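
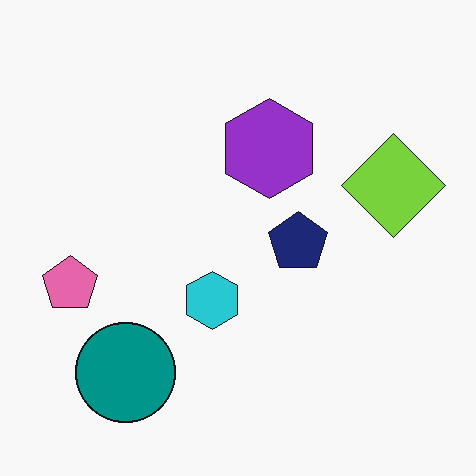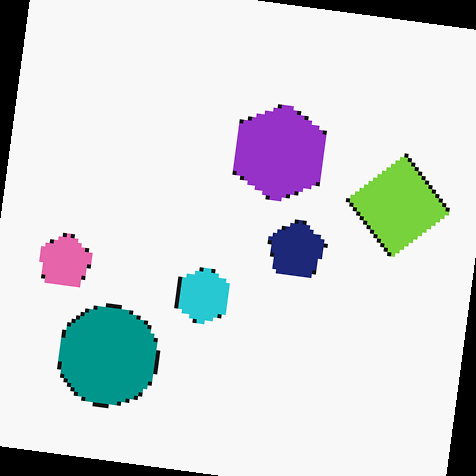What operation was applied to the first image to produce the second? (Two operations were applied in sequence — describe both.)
The transformation is: mildly pixelated, then rotated clockwise by a few degrees.

Shapes are reduced to large square blocks; fine edges and outlines are lost — a downscale-then-upscale (mosaic) effect. Every shape is tilted by the same angle and the image corners show triangular fill wedges — a whole-image rotation by a non-right angle.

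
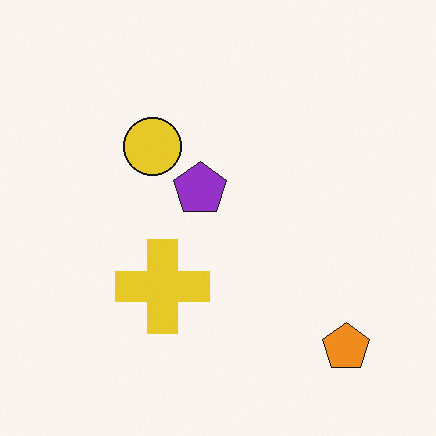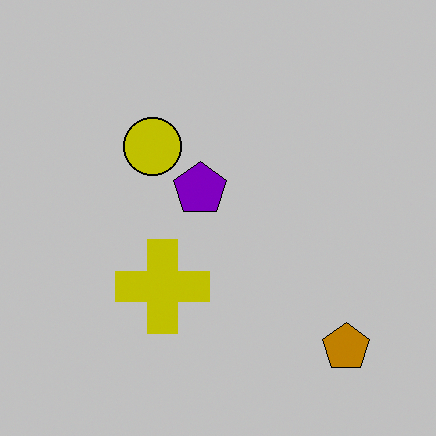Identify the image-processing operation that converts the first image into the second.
Heavily posterized to just a handful of flat colors.

Each flat color has snapped to a coarser quantized level — most visibly, the near-white background has dropped to a flat grey.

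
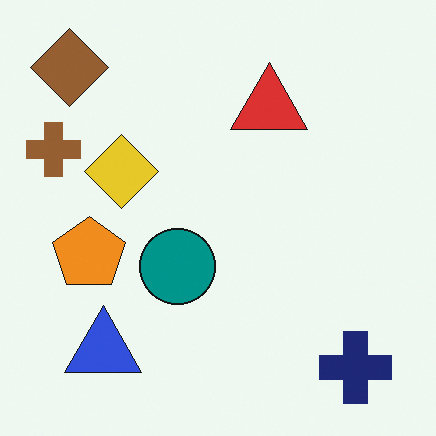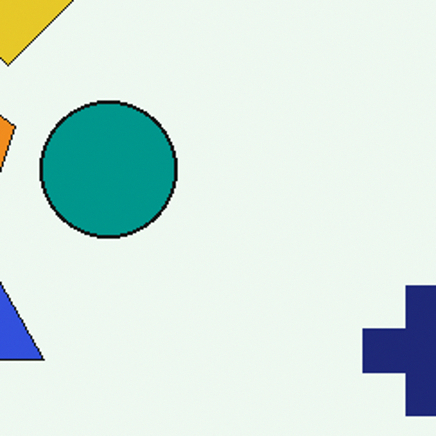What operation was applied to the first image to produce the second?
The image was cropped tightly and scaled back up.

The visible shapes are larger and the field of view is narrower; shapes near the original edges may be partly or wholly outside the frame — a crop-and-rescale.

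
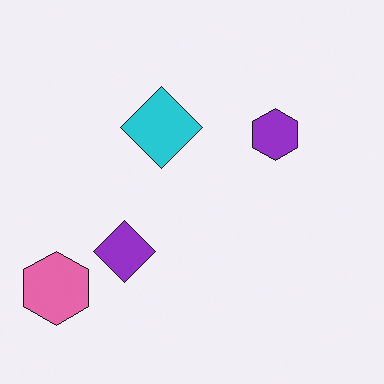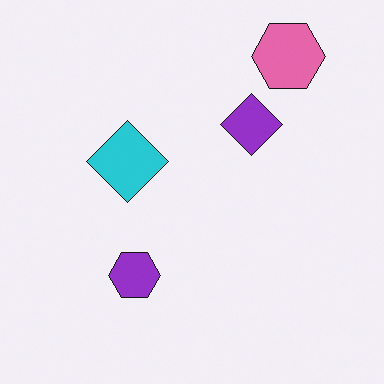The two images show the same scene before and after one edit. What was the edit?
The transformation is: transposed (reflected across the top-left ↔ bottom-right diagonal).

Shapes have swapped their row and column positions — what was in the top-right is now in the bottom-left — a diagonal reflection.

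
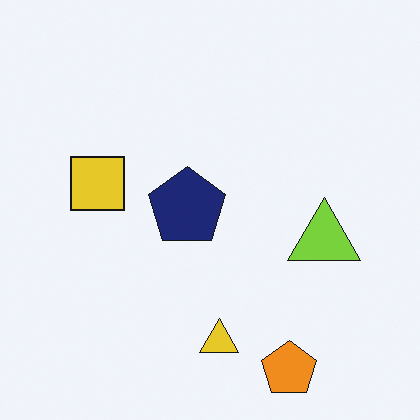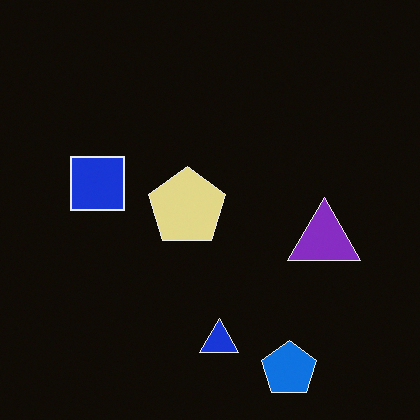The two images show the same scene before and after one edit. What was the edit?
It was color-inverted (negative).

The light background has become dark and every shape's color is its complement — a photographic negative.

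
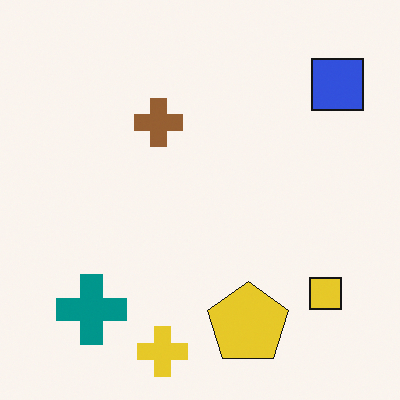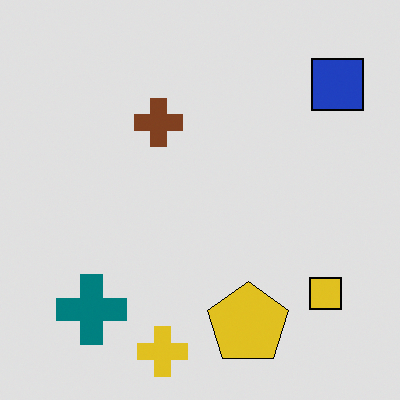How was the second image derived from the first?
Moderately posterized.

Each flat color has snapped to a coarser quantized level — most visibly, the near-white background has dropped to a flat grey.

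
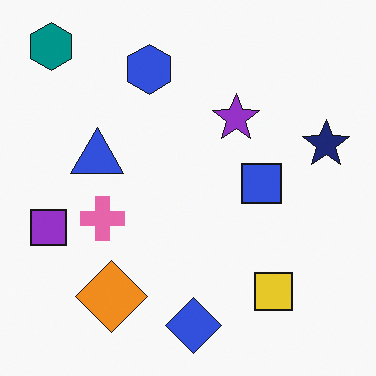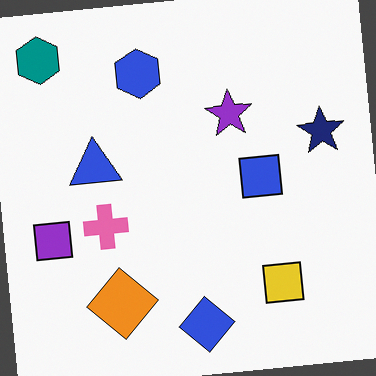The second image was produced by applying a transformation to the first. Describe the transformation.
The transformation is: rotated counter-clockwise by a slight angle.

Every shape is tilted by the same angle and the image corners show triangular fill wedges — a whole-image rotation by a non-right angle.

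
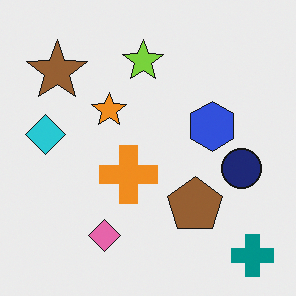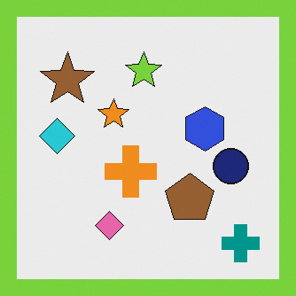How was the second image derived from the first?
The second image is the first framed with a lime border.

A solid lime frame runs around the edge of the second image, with the content slightly shrunk inside it.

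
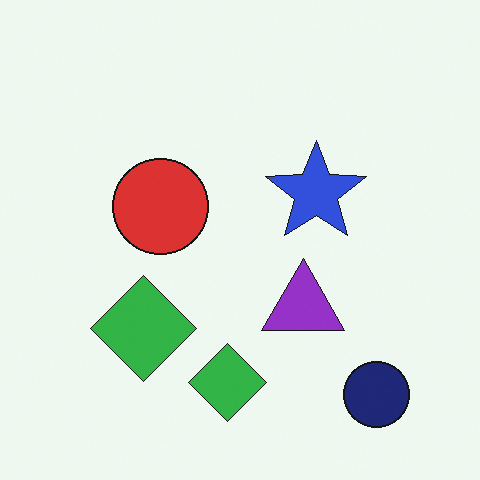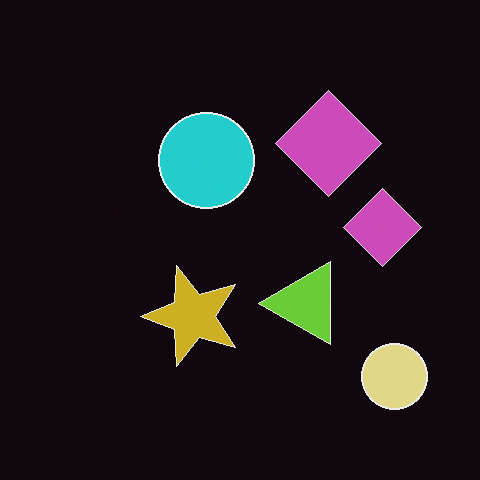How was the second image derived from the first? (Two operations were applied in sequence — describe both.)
The image was color-inverted (negative), then transposed (reflected across the top-left ↔ bottom-right diagonal).

The light background has become dark and every shape's color is its complement — a photographic negative. Shapes have swapped their row and column positions — what was in the top-right is now in the bottom-left — a diagonal reflection.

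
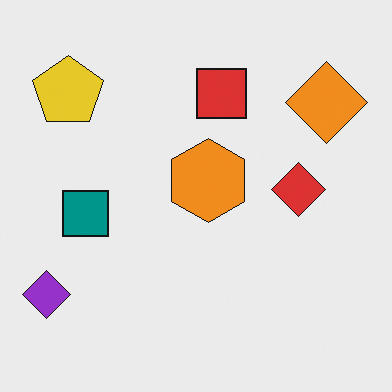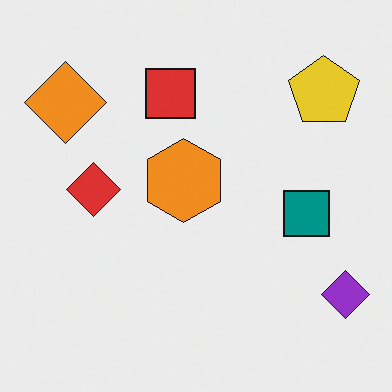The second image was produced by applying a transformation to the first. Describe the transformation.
The second image is the first flipped horizontally (left ↔ right).

The purple diamond is in the bottom-left of the first image and the bottom-right of the second — shapes on opposite sides of the vertical midline have swapped in a mirror flip.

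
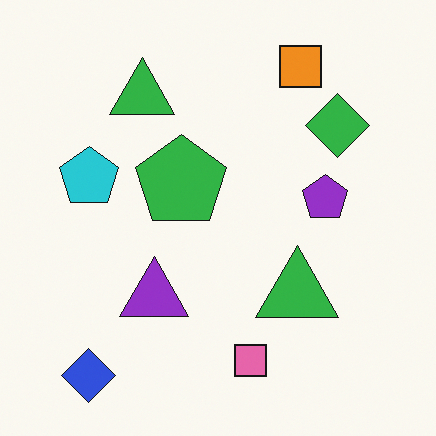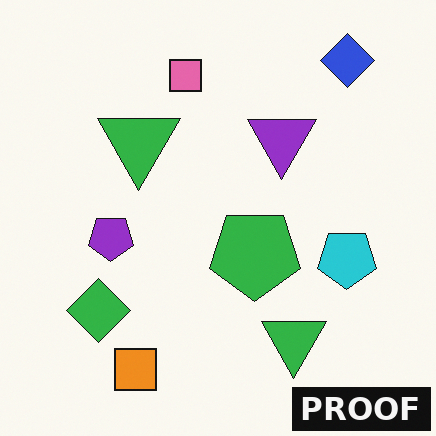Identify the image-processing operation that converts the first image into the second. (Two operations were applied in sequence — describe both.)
Rotated 180°, then watermarked with the text "PROOF" in the lower-right corner.

The blue diamond sits in the bottom-left of the first image and the top-right of the second — consistent with a whole-image 180° rotation. A dark label reading "PROOF" appears in the lower-right corner.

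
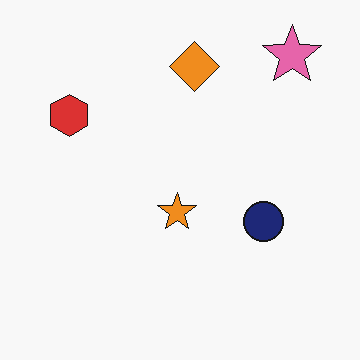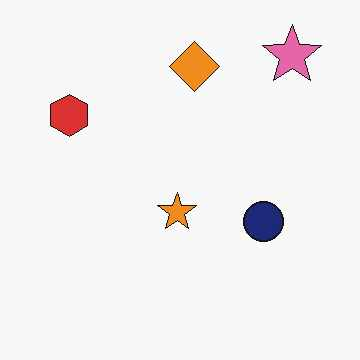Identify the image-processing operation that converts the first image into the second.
It was given moderate JPEG compression.

Blocky 8×8 compression artifacts appear around shape edges and the flat background shows ringing — characteristic JPEG degradation.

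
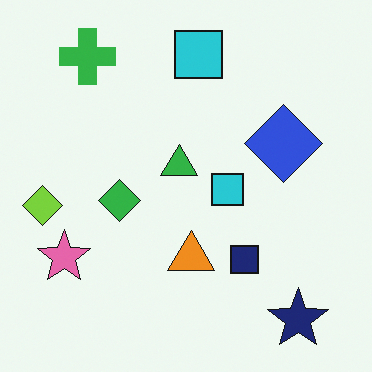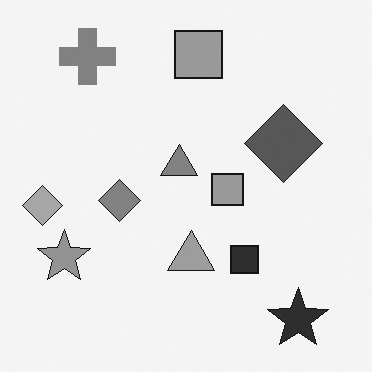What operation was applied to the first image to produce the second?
This is the original image converted to grayscale.

All color is removed — every shape is now a shade of grey.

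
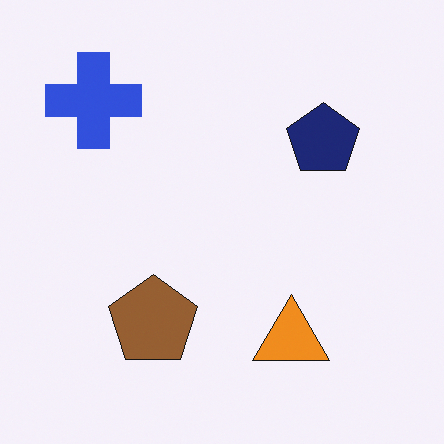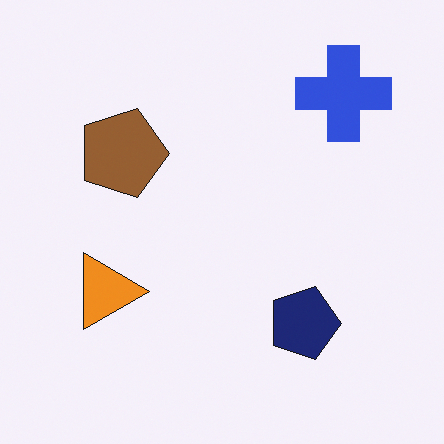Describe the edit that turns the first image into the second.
The transformation is: rotated 90° clockwise.

The blue cross sits in the top-left of the first image and the top-right of the second — consistent with a whole-image 90° clockwise rotation.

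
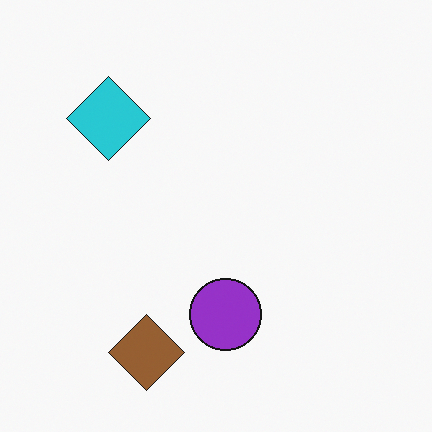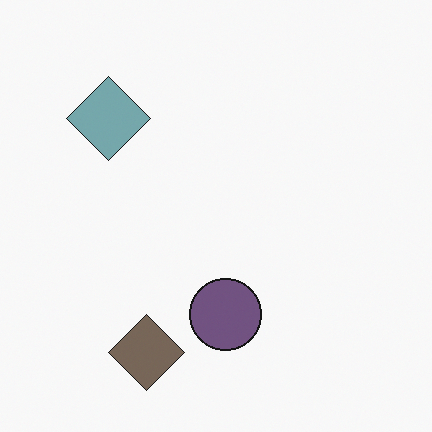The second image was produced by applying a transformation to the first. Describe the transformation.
The transformation is: made much more muted (saturation change).

All colors are more muted and greyish — a global saturation change.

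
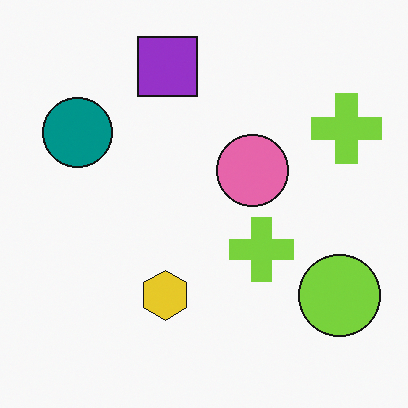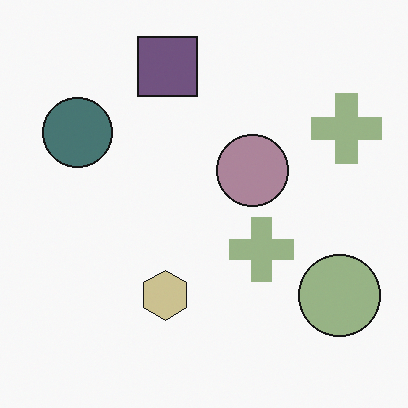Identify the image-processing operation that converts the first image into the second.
The image was made much more muted (saturation change).

All colors are more muted and greyish — a global saturation change.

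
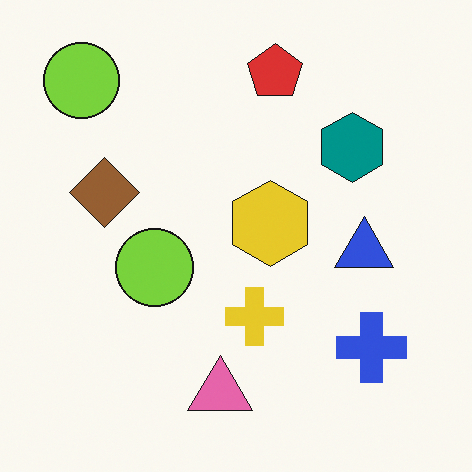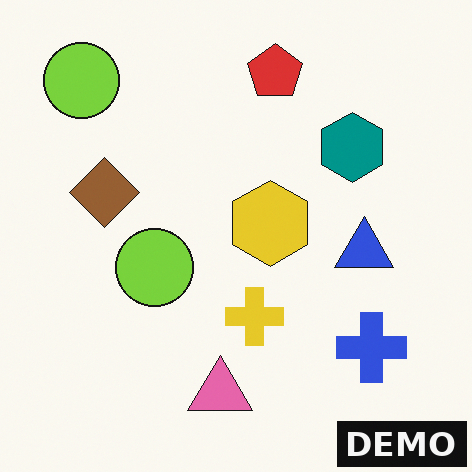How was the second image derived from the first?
Watermarked with the text "DEMO" in the lower-right corner.

A dark label reading "DEMO" appears in the lower-right corner.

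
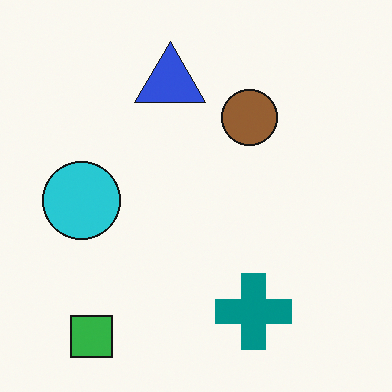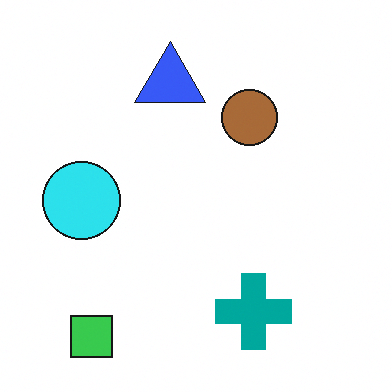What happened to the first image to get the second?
The second image is the first slightly brightened.

Every pixel — background and shapes alike — is uniformly brightened.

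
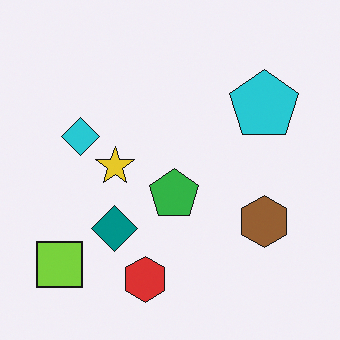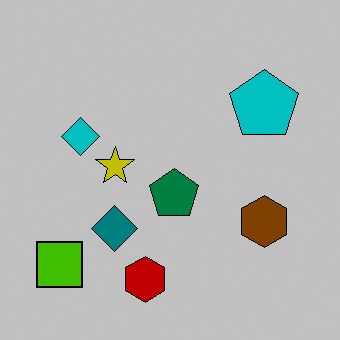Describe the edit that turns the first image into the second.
It was heavily posterized to just a handful of flat colors.

Each flat color has snapped to a coarser quantized level — most visibly, the near-white background has dropped to a flat grey.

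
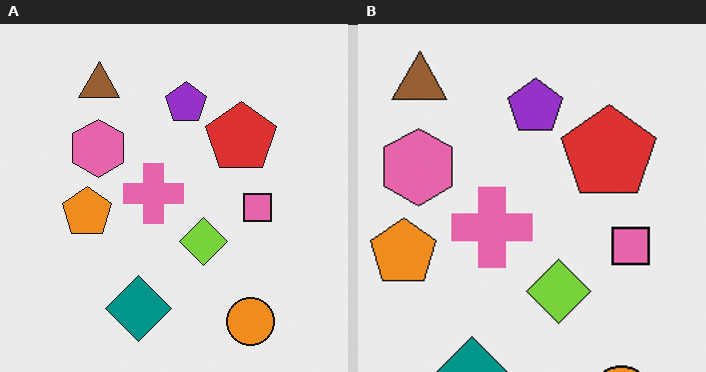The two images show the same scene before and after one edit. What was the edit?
The image was cropped to a modestly smaller region and rescaled.

The visible shapes are larger and the field of view is narrower; shapes near the original edges may be partly or wholly outside the frame — a crop-and-rescale.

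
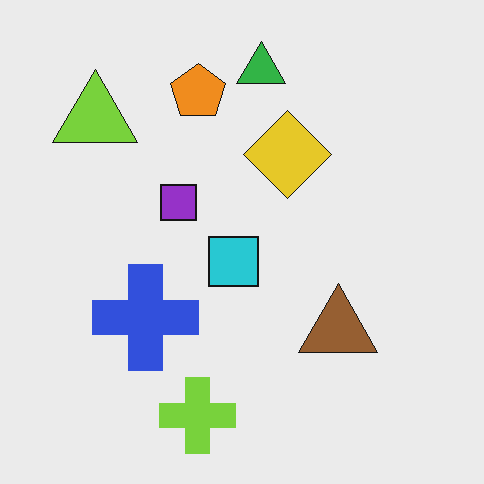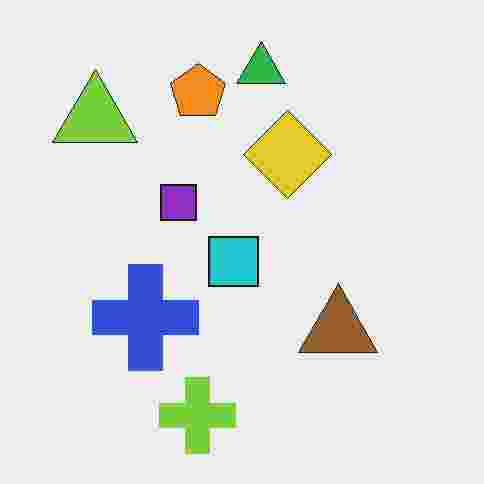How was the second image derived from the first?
The second image is the first heavily JPEG-compressed with obvious blocking artifacts.

Blocky 8×8 compression artifacts appear around shape edges and the flat background shows ringing — characteristic JPEG degradation.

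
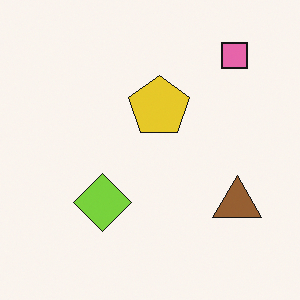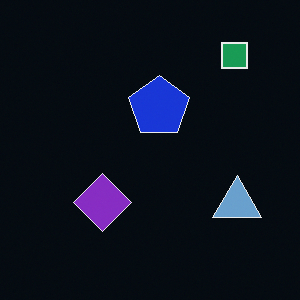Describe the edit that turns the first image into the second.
The transformation is: color-inverted (negative).

The light background has become dark and every shape's color is its complement — a photographic negative.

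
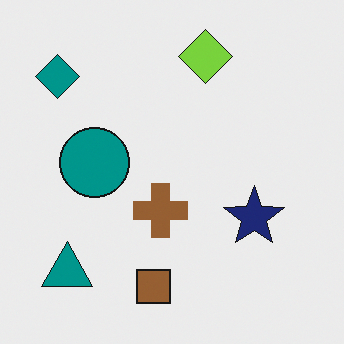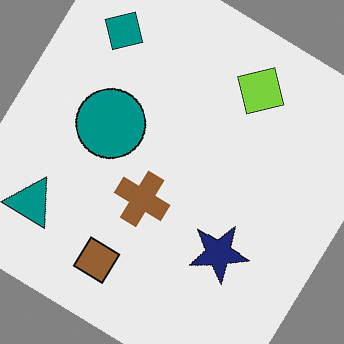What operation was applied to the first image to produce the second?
The second image is the first rotated clockwise by a large amount — several tens of degrees.

Every shape is tilted by the same angle and the image corners show triangular fill wedges — a whole-image rotation by a non-right angle.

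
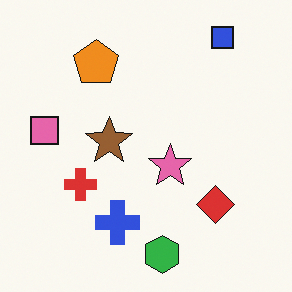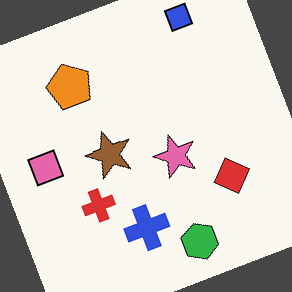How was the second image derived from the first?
It was rotated counter-clockwise by a moderate amount.

Every shape is tilted by the same angle and the image corners show triangular fill wedges — a whole-image rotation by a non-right angle.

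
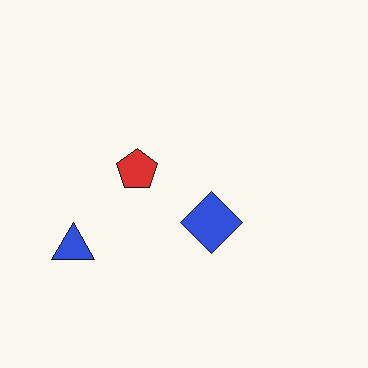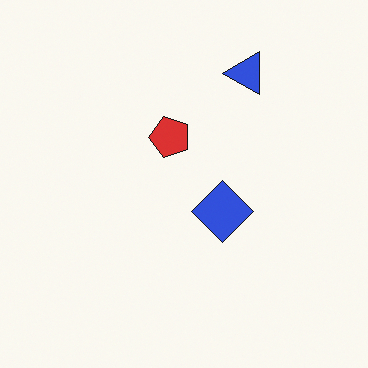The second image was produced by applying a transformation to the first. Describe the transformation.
The transformation is: transposed (reflected across the top-left ↔ bottom-right diagonal).

Shapes have swapped their row and column positions — what was in the top-right is now in the bottom-left — a diagonal reflection.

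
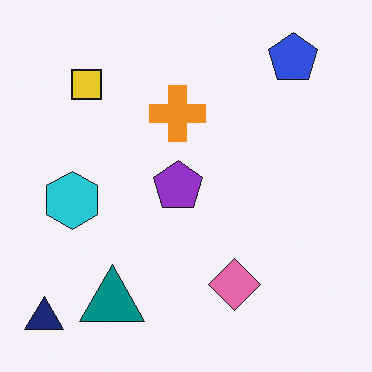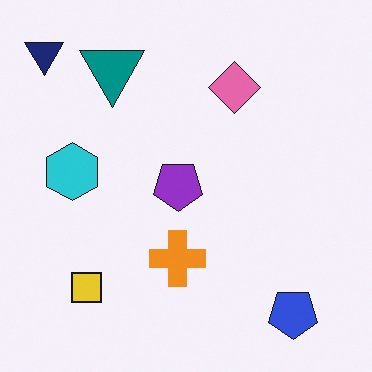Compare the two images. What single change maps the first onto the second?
The second image is the first flipped vertically (top ↔ bottom).

The navy triangle is in the bottom-left of the first image and the top-left of the second — shapes on opposite sides of the horizontal midline have swapped in a mirror flip.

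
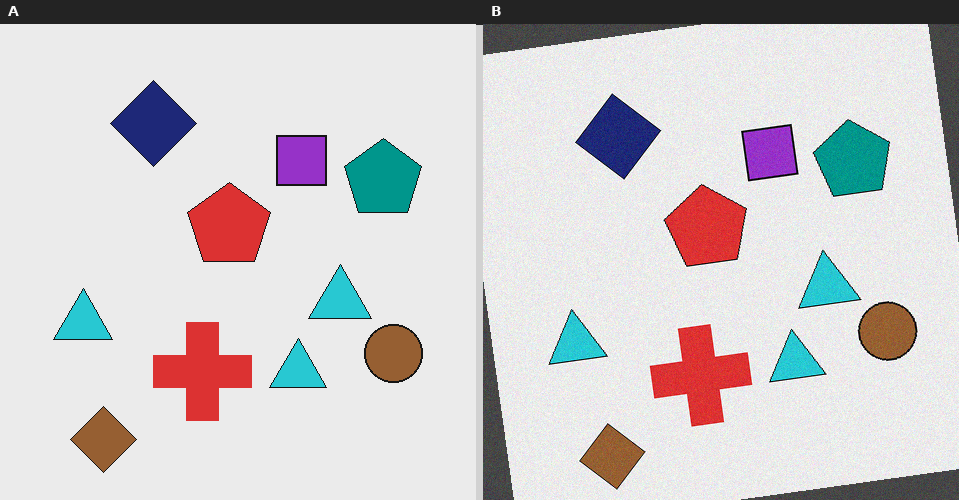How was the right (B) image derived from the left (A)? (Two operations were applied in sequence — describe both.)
This is the original image rotated counter-clockwise by a small amount, then degraded with a light layer of grain.

Every shape is tilted by the same angle and the image corners show triangular fill wedges — a whole-image rotation by a non-right angle. Random speckle covers the whole image, including the flat background.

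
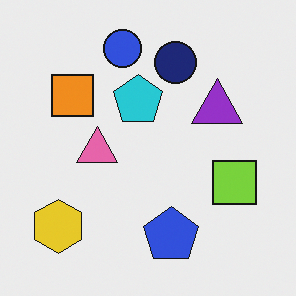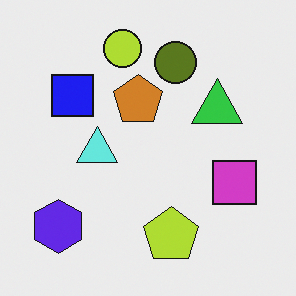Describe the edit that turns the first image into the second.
Hue-shifted by a large amount.

Every shape's color has rotated by the same amount around the hue wheel — a uniform hue shift.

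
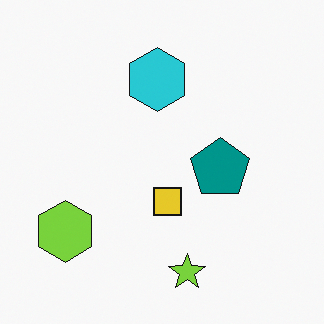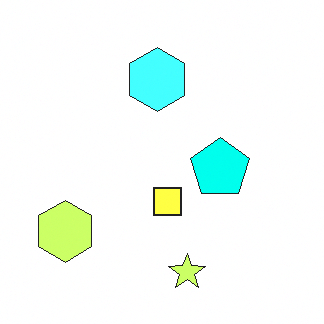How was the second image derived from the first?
It was substantially brightened.

Every pixel — background and shapes alike — is uniformly brightened.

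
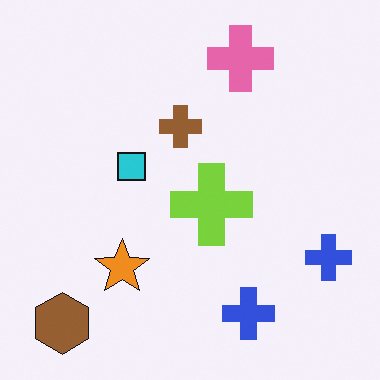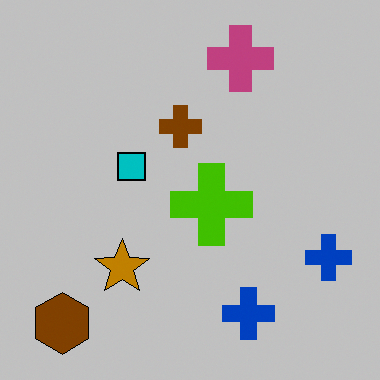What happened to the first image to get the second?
The image was heavily posterized to just a handful of flat colors.

Each flat color has snapped to a coarser quantized level — most visibly, the near-white background has dropped to a flat grey.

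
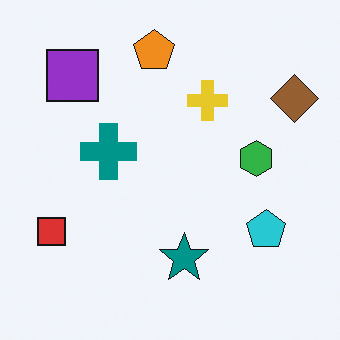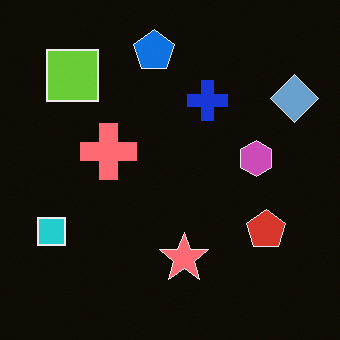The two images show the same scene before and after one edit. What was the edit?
It was color-inverted (negative).

The light background has become dark and every shape's color is its complement — a photographic negative.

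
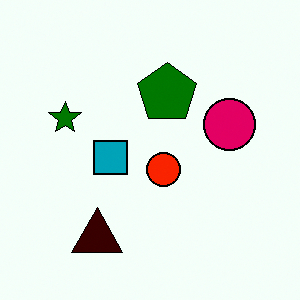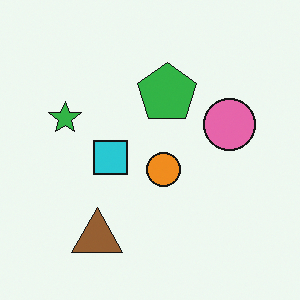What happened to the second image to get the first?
The first image is the second given much higher contrast.

Tones are pushed away from mid-grey across the whole image — a global contrast change.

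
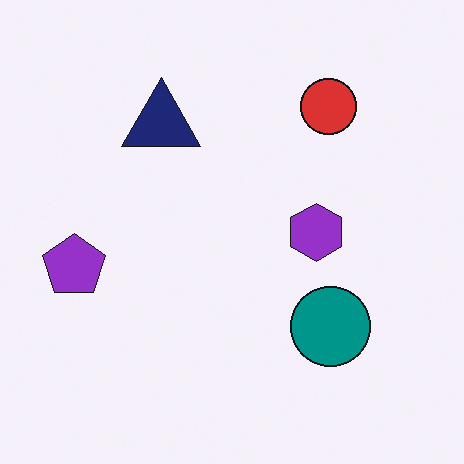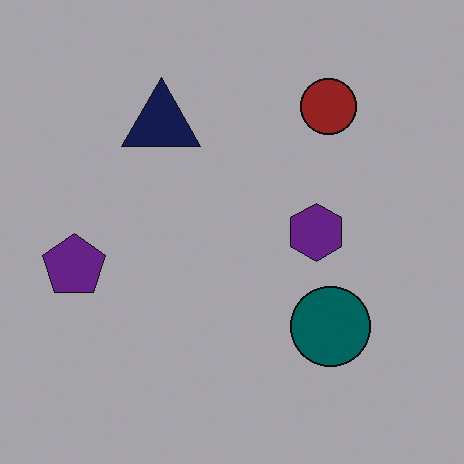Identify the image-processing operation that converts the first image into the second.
Substantially darkened.

Every pixel — background and shapes alike — is uniformly darkened.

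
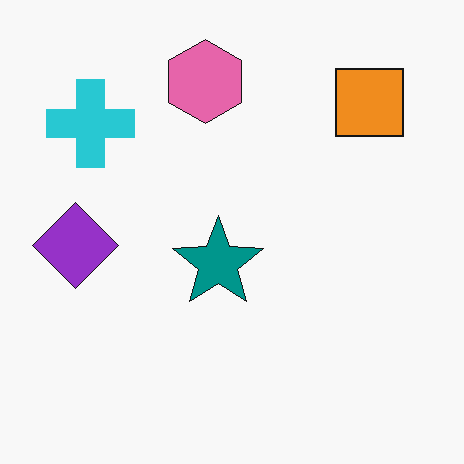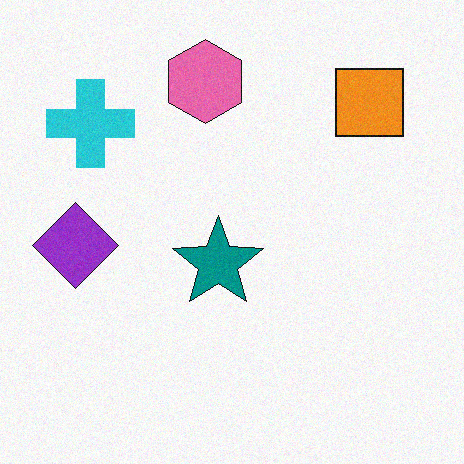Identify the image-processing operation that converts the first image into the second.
This is the original image degraded with subtle gaussian noise.

Random speckle covers the whole image, including the flat background.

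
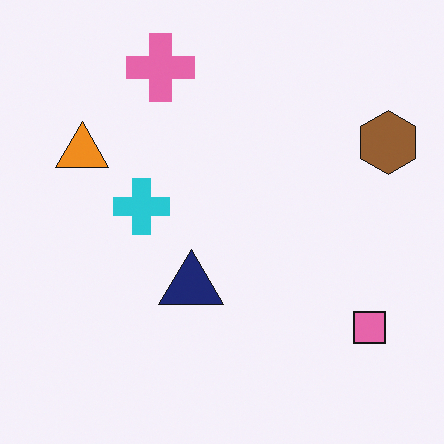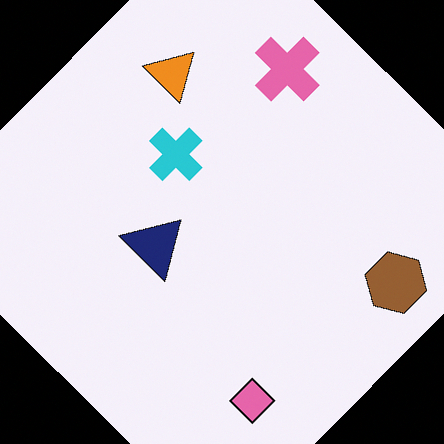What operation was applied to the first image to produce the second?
It was rotated clockwise by a large amount — several tens of degrees.

Every shape is tilted by the same angle and the image corners show triangular fill wedges — a whole-image rotation by a non-right angle.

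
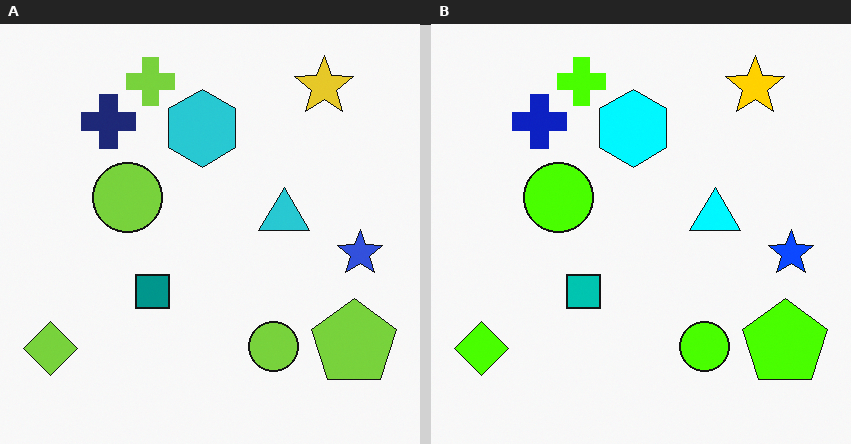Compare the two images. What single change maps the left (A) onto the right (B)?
The image was heavily oversaturated.

All colors are more vivid — a global saturation change.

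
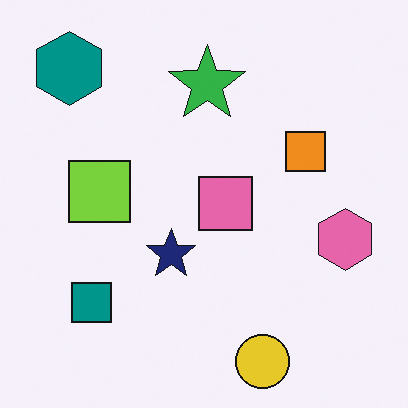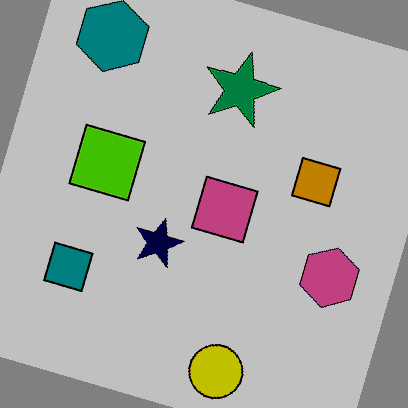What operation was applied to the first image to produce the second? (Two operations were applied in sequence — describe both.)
The transformation is: rotated clockwise by a moderate amount, then heavily posterized to just a handful of flat colors.

Every shape is tilted by the same angle and the image corners show triangular fill wedges — a whole-image rotation by a non-right angle. Each flat color has snapped to a coarser quantized level — most visibly, the near-white background has dropped to a flat grey.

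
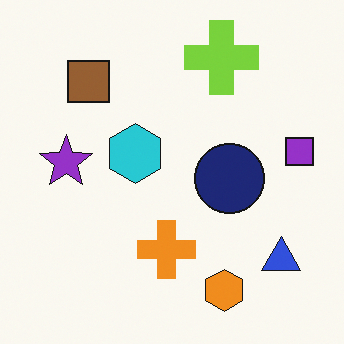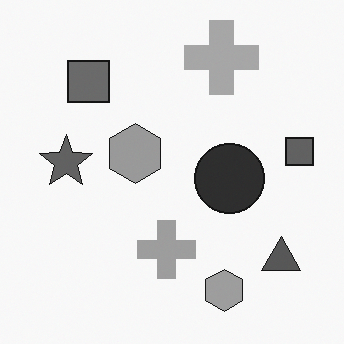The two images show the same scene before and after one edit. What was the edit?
This is the original image converted to grayscale.

All color is removed — every shape is now a shade of grey.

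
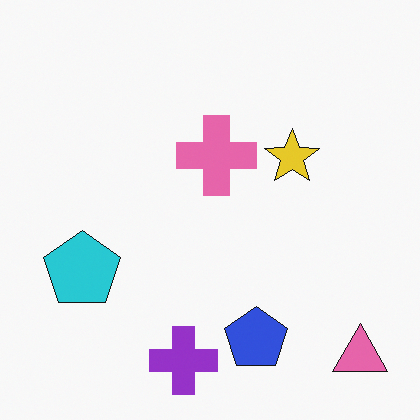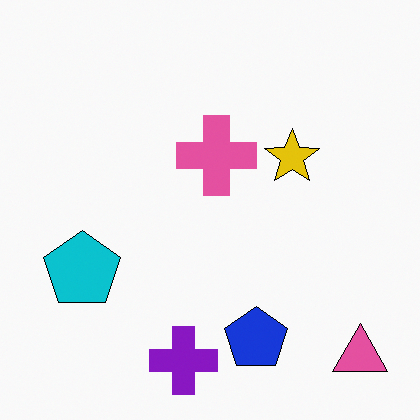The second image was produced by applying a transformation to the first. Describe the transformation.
The second image is the first given slightly increased contrast.

Tones are pushed away from mid-grey across the whole image — a global contrast change.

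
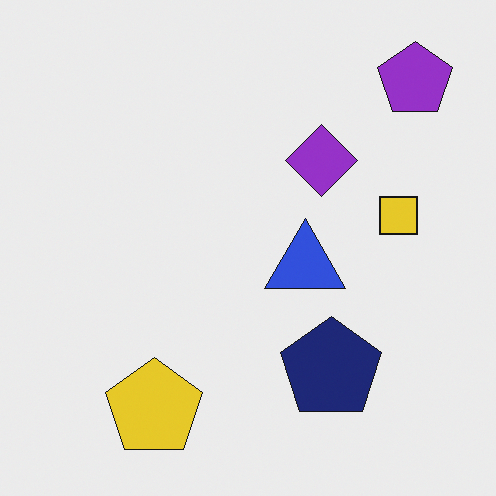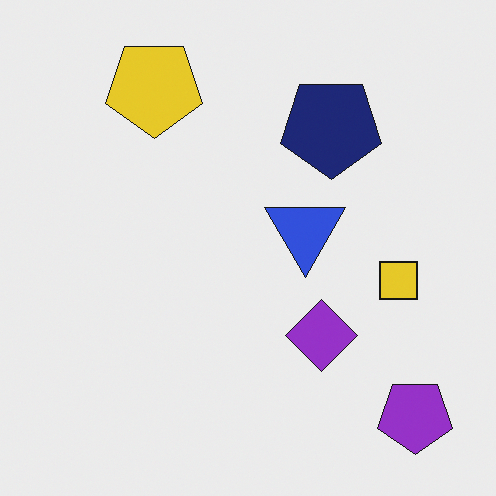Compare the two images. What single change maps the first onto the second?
Flipped vertically (top ↔ bottom).

The purple pentagon is in the top-right of the first image and the bottom-right of the second — shapes on opposite sides of the horizontal midline have swapped in a mirror flip.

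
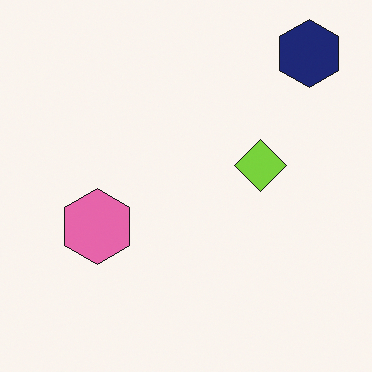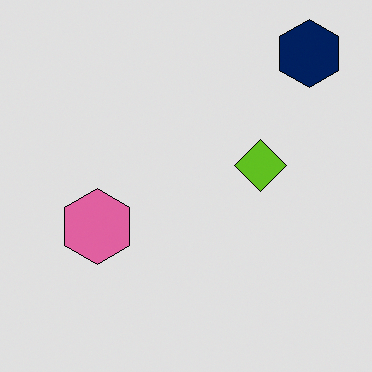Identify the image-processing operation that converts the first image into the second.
Posterized to a reduced palette.

Each flat color has snapped to a coarser quantized level — most visibly, the near-white background has dropped to a flat grey.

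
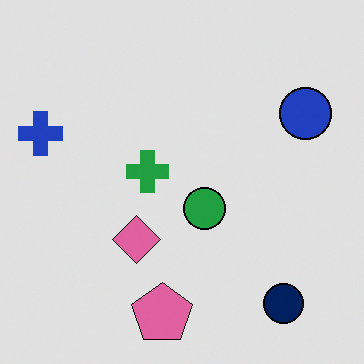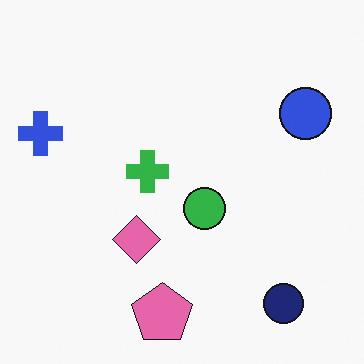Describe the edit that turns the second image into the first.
The first image is the second moderately posterized.

Each flat color has snapped to a coarser quantized level — most visibly, the near-white background has dropped to a flat grey.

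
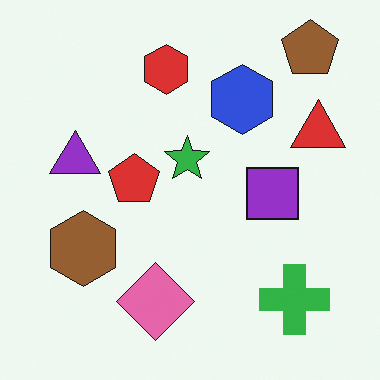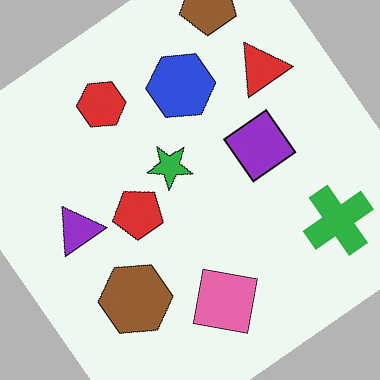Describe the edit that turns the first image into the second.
It was rotated counter-clockwise by a large amount — several tens of degrees.

Every shape is tilted by the same angle and the image corners show triangular fill wedges — a whole-image rotation by a non-right angle.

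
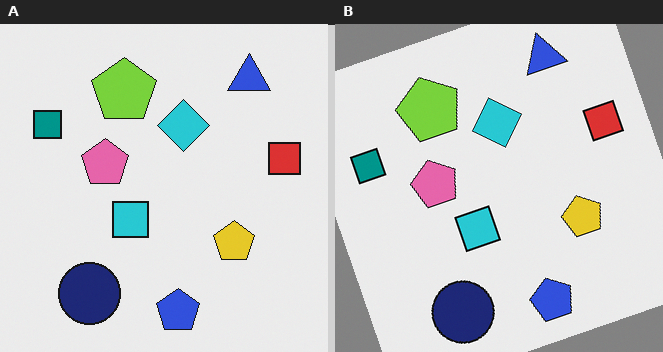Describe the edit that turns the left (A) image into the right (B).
This is the original image rotated counter-clockwise by a moderate amount.

Every shape is tilted by the same angle and the image corners show triangular fill wedges — a whole-image rotation by a non-right angle.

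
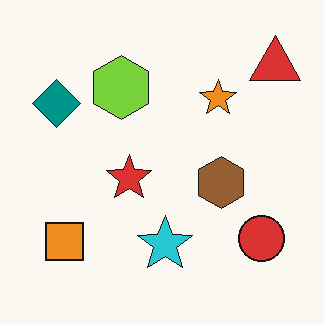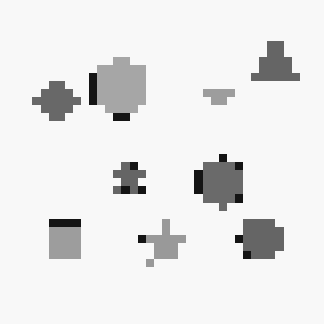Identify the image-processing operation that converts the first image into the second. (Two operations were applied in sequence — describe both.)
The transformation is: converted to grayscale, then pixelated into visible square blocks.

All color is removed — every shape is now a shade of grey. Shapes are reduced to large square blocks; fine edges and outlines are lost — a downscale-then-upscale (mosaic) effect.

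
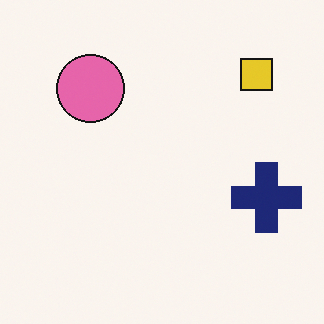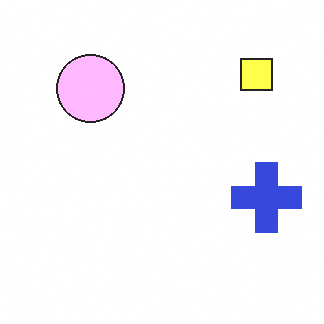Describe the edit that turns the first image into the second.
This is the original image substantially brightened.

Every pixel — background and shapes alike — is uniformly brightened.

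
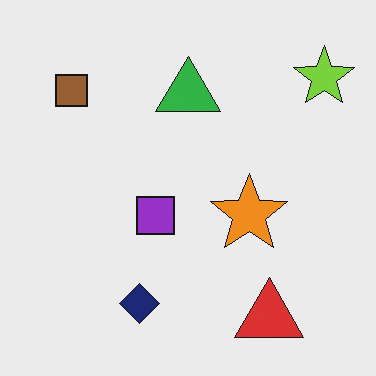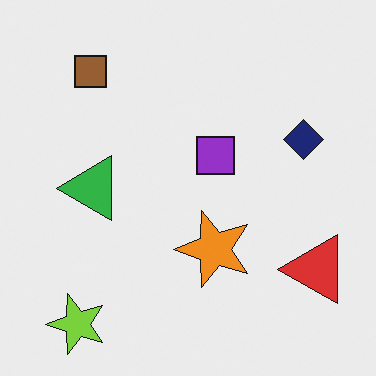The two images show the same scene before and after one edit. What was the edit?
It was transposed (reflected across the top-left ↔ bottom-right diagonal).

Shapes have swapped their row and column positions — what was in the top-right is now in the bottom-left — a diagonal reflection.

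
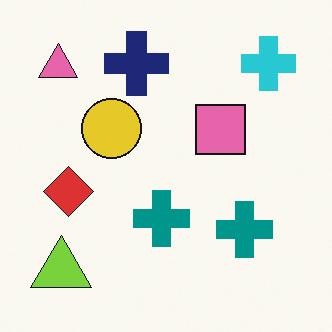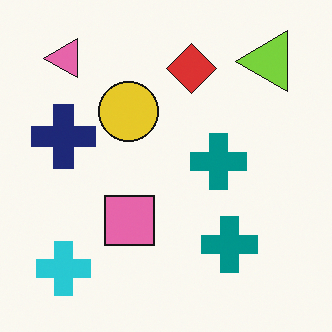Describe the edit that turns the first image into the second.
This is the original image transposed (reflected across the top-left ↔ bottom-right diagonal).

Shapes have swapped their row and column positions — what was in the top-right is now in the bottom-left — a diagonal reflection.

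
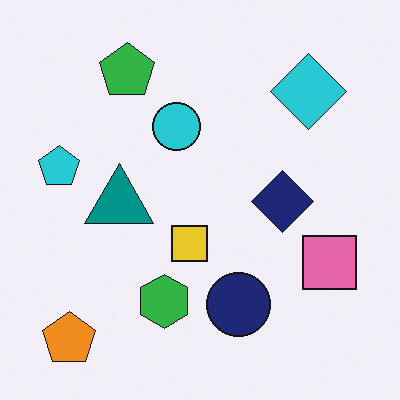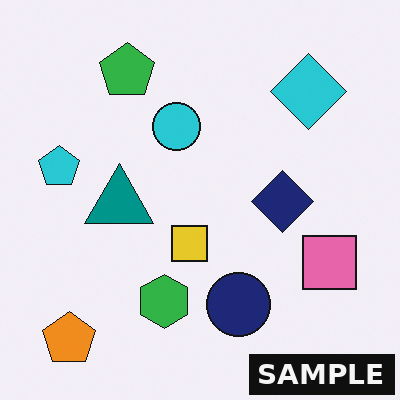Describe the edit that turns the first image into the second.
It was watermarked with the text "SAMPLE" in the lower-right corner.

A dark label reading "SAMPLE" appears in the lower-right corner.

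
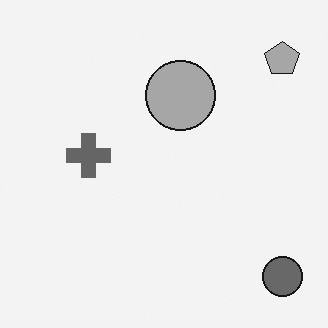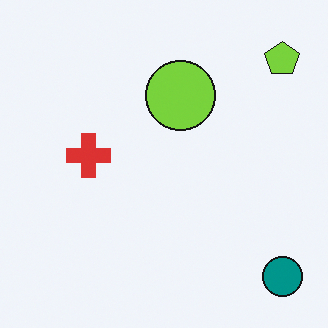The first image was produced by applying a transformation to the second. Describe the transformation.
The first image is the second converted to grayscale.

All color is removed — every shape is now a shade of grey.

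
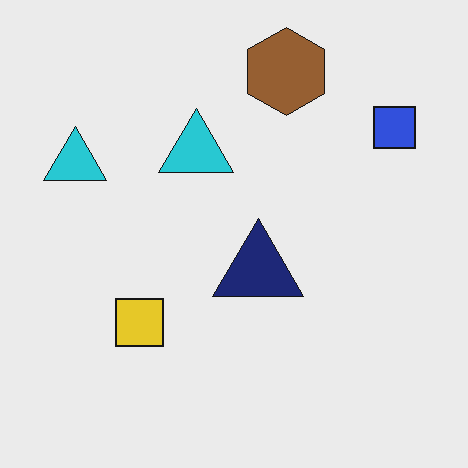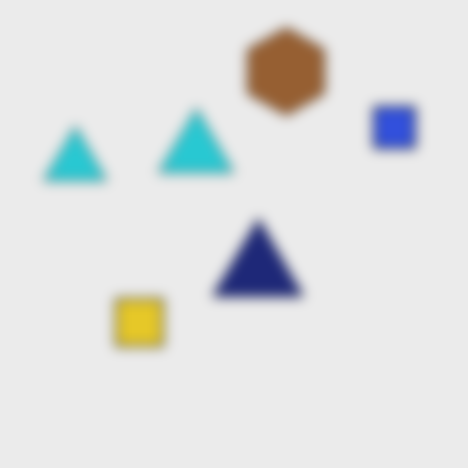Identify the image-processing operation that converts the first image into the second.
The image was heavily blurred.

Shape edges and outlines are uniformly softened across the whole image.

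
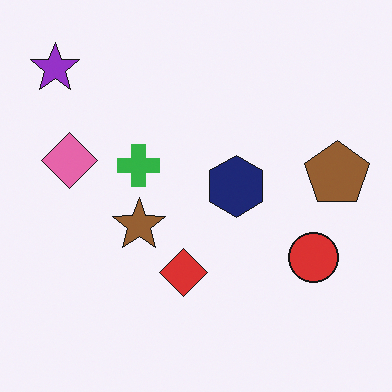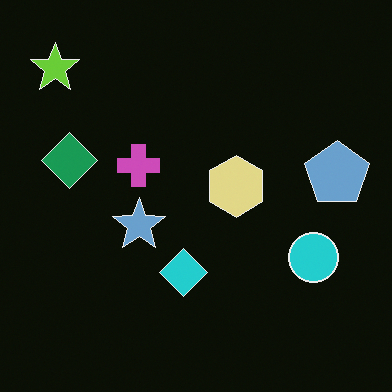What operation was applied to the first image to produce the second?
Color-inverted (negative).

The light background has become dark and every shape's color is its complement — a photographic negative.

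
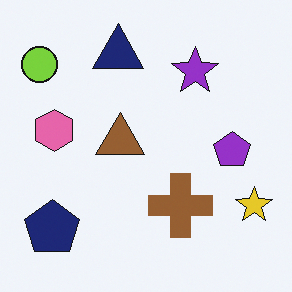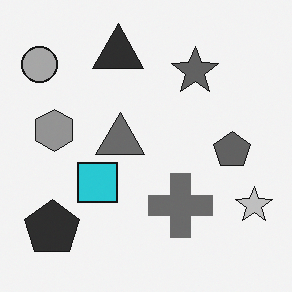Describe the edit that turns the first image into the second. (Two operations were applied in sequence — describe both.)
The transformation is: converted to grayscale, then overlaid with an additional cyan square.

All color is removed — every shape is now a shade of grey. A cyan square appears in the second image that is absent from the first.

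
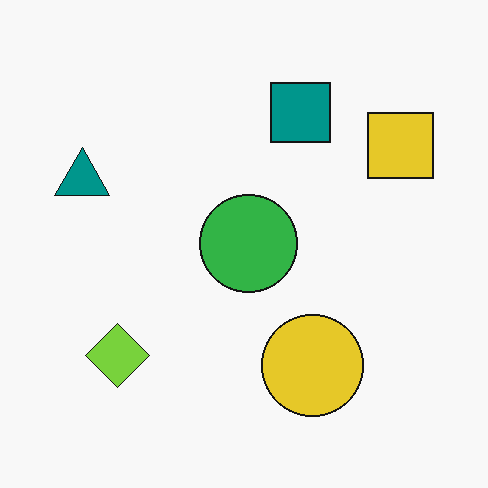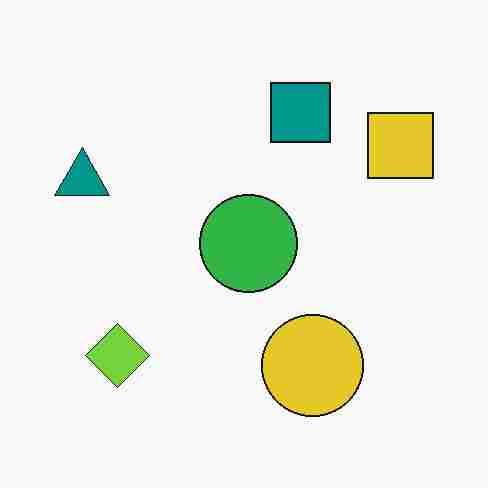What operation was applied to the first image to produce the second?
Degraded with heavy JPEG compression.

Blocky 8×8 compression artifacts appear around shape edges and the flat background shows ringing — characteristic JPEG degradation.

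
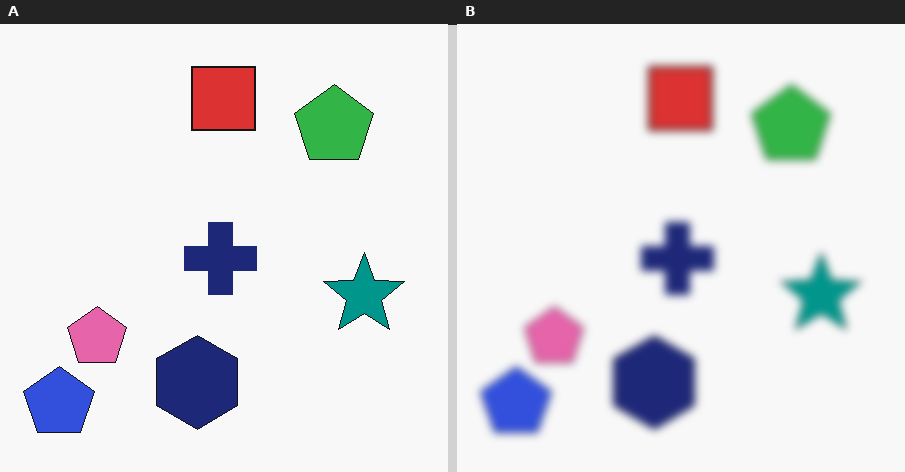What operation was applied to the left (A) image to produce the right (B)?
This is the original image noticeably gaussian-blurred.

Shape edges and outlines are uniformly softened across the whole image.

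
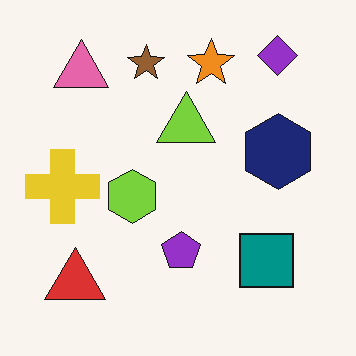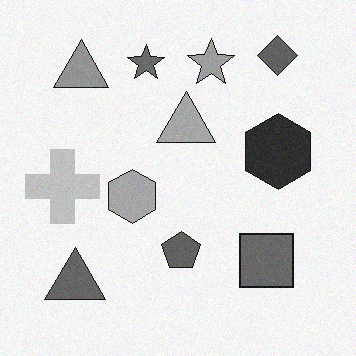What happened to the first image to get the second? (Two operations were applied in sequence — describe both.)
The image was converted to grayscale, then degraded with a light layer of grain.

All color is removed — every shape is now a shade of grey. Random speckle covers the whole image, including the flat background.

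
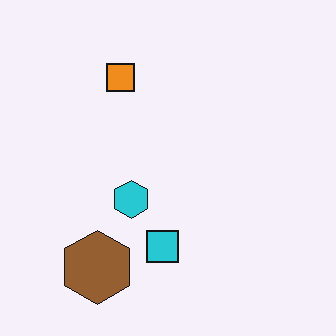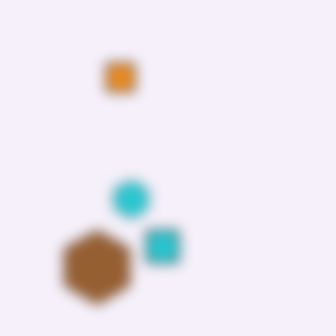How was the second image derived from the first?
The transformation is: heavily blurred.

Shape edges and outlines are uniformly softened across the whole image.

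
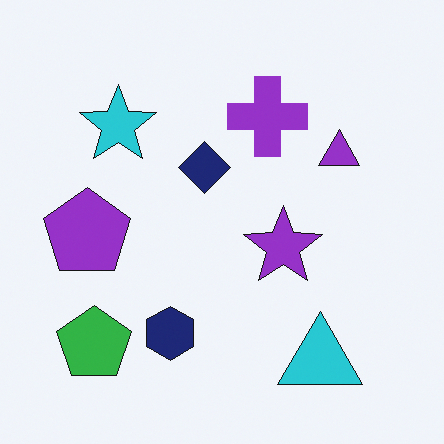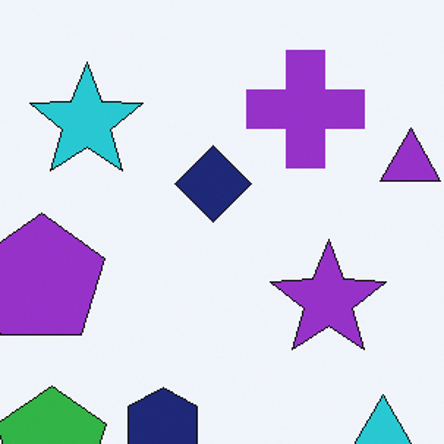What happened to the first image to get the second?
Cropped to a modestly smaller region and rescaled.

The visible shapes are larger and the field of view is narrower; shapes near the original edges may be partly or wholly outside the frame — a crop-and-rescale.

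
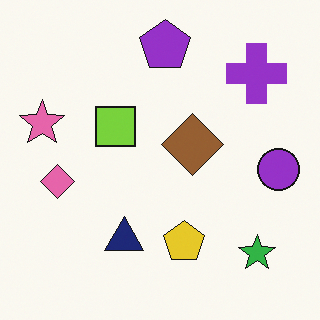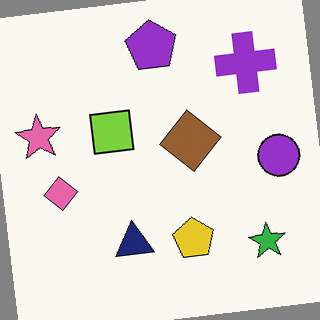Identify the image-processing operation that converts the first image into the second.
This is the original image rotated counter-clockwise by a slight angle.

Every shape is tilted by the same angle and the image corners show triangular fill wedges — a whole-image rotation by a non-right angle.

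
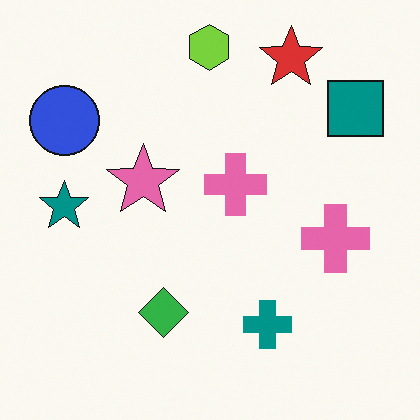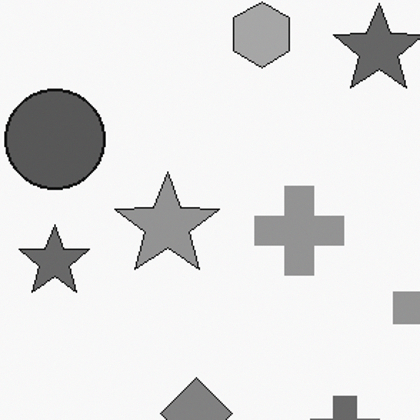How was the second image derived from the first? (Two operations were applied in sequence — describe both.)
The transformation is: converted to grayscale, then cropped to a modestly smaller region and rescaled.

All color is removed — every shape is now a shade of grey. The visible shapes are larger and the field of view is narrower; shapes near the original edges may be partly or wholly outside the frame — a crop-and-rescale.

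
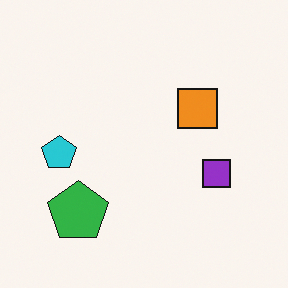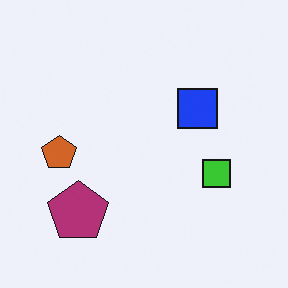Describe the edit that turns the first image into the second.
Hue-shifted by a large amount.

Every shape's color has rotated by the same amount around the hue wheel — a uniform hue shift.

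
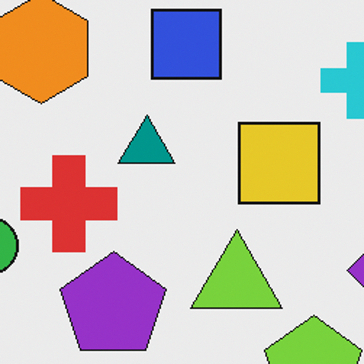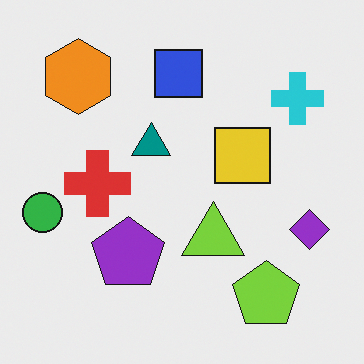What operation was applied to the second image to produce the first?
Cropped to a modestly smaller region and rescaled.

The visible shapes are larger and the field of view is narrower; shapes near the original edges may be partly or wholly outside the frame — a crop-and-rescale.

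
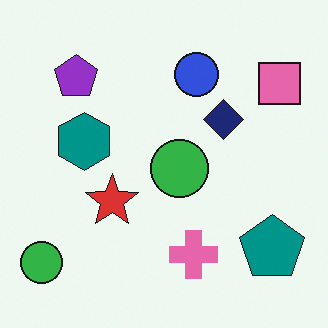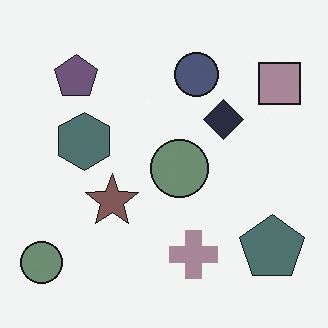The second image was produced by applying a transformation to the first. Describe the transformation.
This is the original image made much more muted (saturation change).

All colors are more muted and greyish — a global saturation change.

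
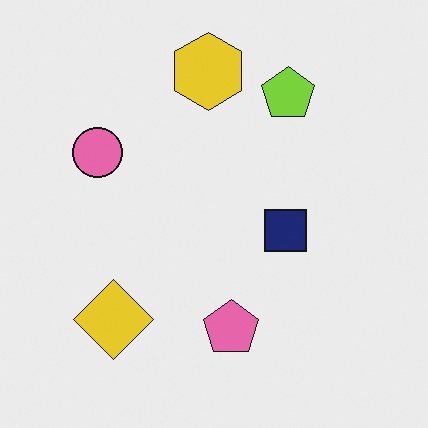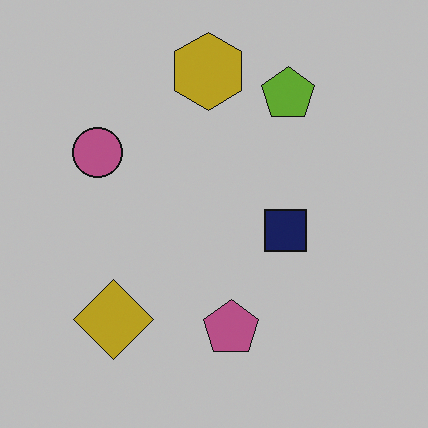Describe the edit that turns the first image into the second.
It was slightly darkened.

Every pixel — background and shapes alike — is uniformly darkened.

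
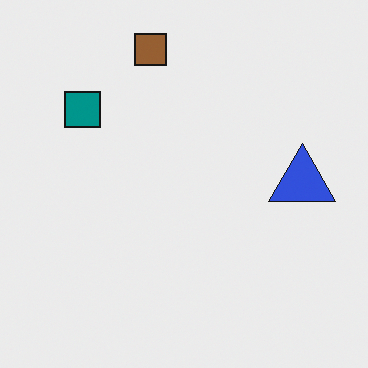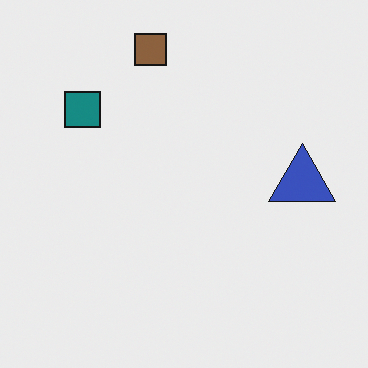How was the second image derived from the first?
This is the original image slightly desaturated.

All colors are more muted and greyish — a global saturation change.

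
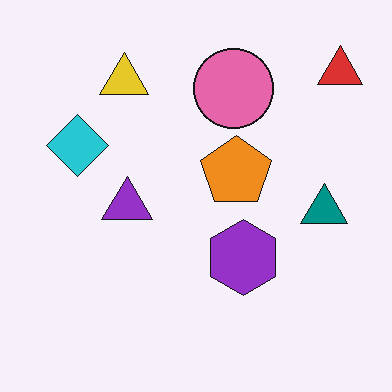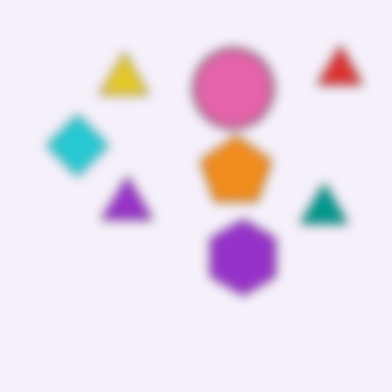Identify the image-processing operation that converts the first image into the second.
It was heavily blurred.

Shape edges and outlines are uniformly softened across the whole image.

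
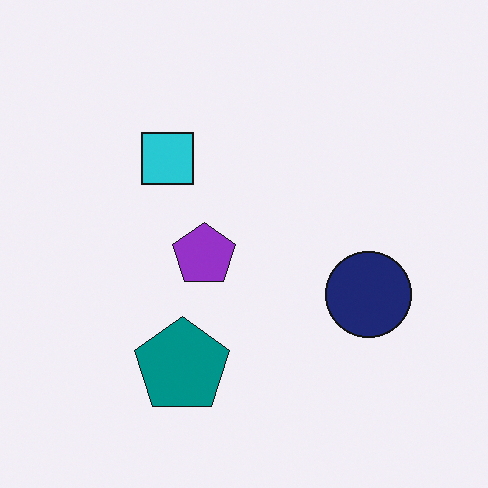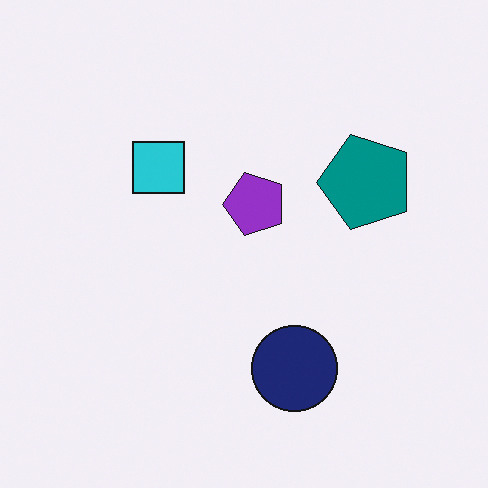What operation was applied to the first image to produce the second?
The transformation is: transposed (reflected across the top-left ↔ bottom-right diagonal).

Shapes have swapped their row and column positions — what was in the top-right is now in the bottom-left — a diagonal reflection.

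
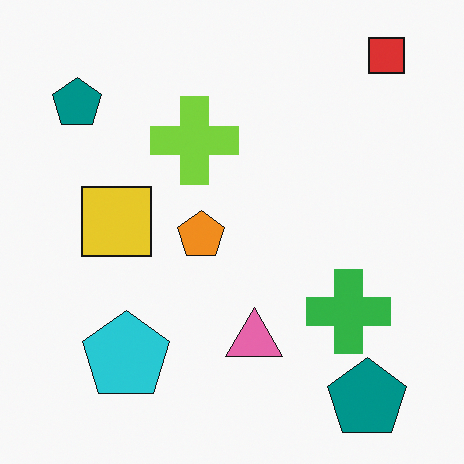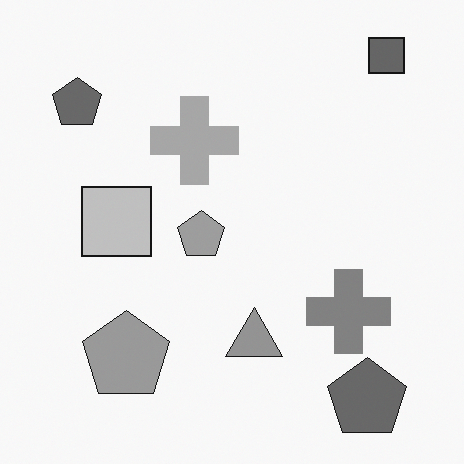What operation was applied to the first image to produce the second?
The transformation is: converted to grayscale.

All color is removed — every shape is now a shade of grey.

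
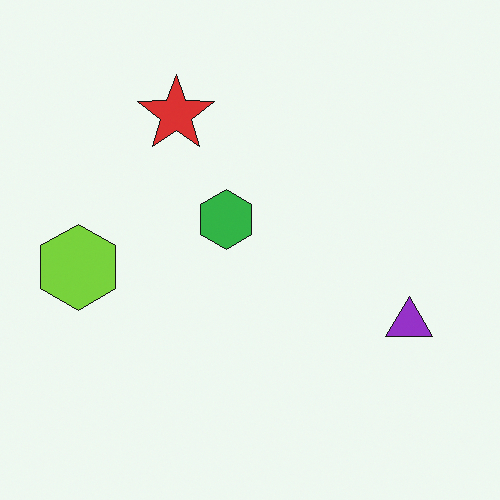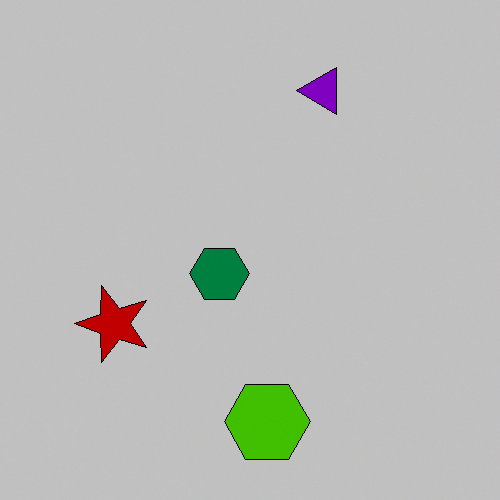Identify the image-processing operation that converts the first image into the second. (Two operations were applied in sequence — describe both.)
It was rotated 90° counter-clockwise, then heavily posterized to just a handful of flat colors.

The purple triangle sits in the right of the first image and the top of the second — consistent with a whole-image 90° counter-clockwise rotation. Each flat color has snapped to a coarser quantized level — most visibly, the near-white background has dropped to a flat grey.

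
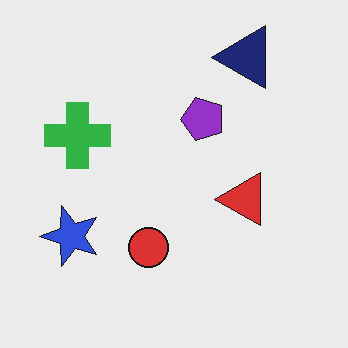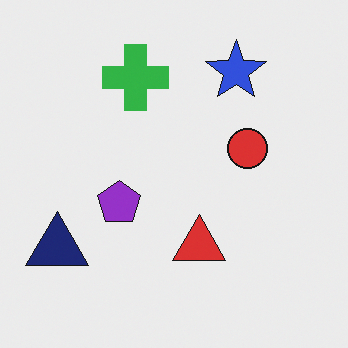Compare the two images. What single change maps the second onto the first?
The transformation is: transposed (reflected across the top-left ↔ bottom-right diagonal).

Shapes have swapped their row and column positions — what was in the top-right is now in the bottom-left — a diagonal reflection.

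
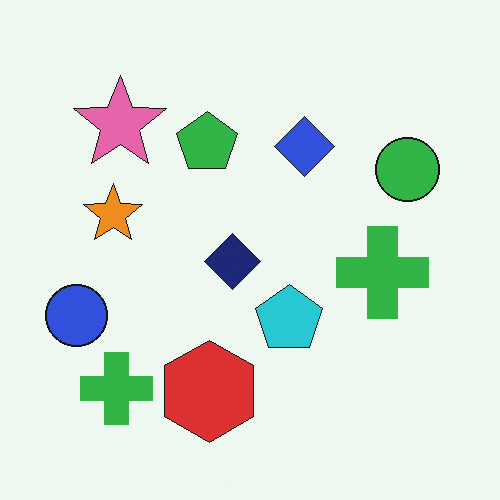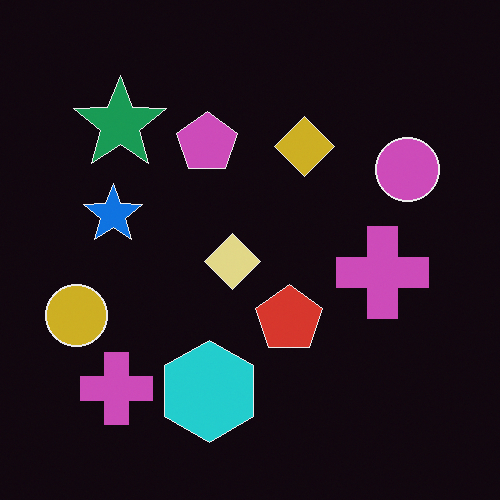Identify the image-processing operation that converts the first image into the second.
The transformation is: color-inverted (negative).

The light background has become dark and every shape's color is its complement — a photographic negative.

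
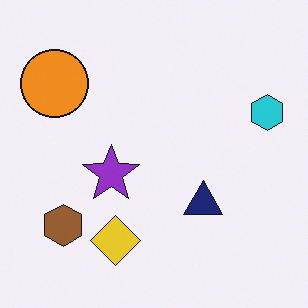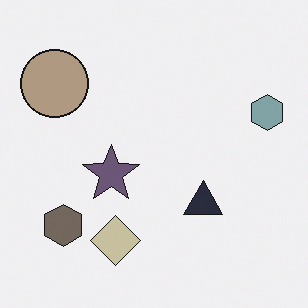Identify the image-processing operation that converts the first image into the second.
The image was made much more muted (saturation change).

All colors are more muted and greyish — a global saturation change.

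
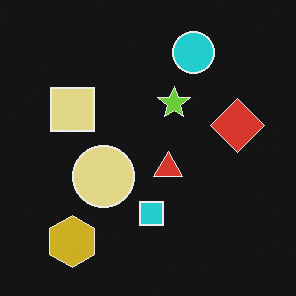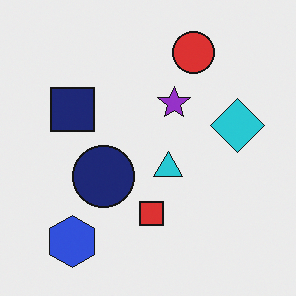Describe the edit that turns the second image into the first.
The first image is the second color-inverted (negative).

The light background has become dark and every shape's color is its complement — a photographic negative.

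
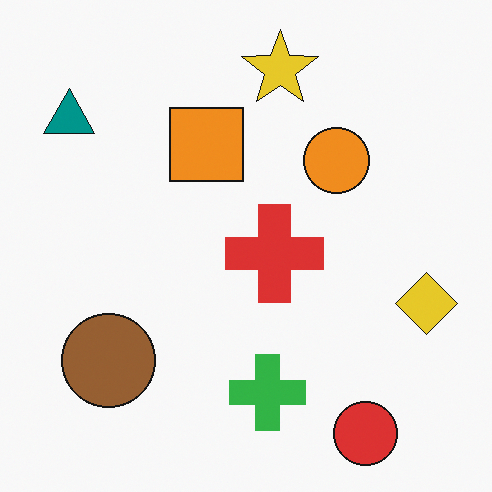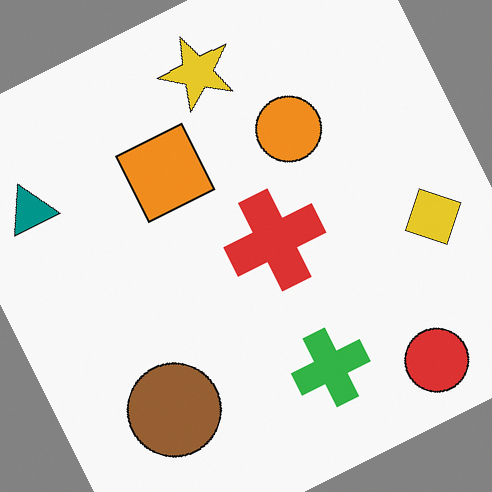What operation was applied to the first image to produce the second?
The image was rotated counter-clockwise by a moderate amount.

Every shape is tilted by the same angle and the image corners show triangular fill wedges — a whole-image rotation by a non-right angle.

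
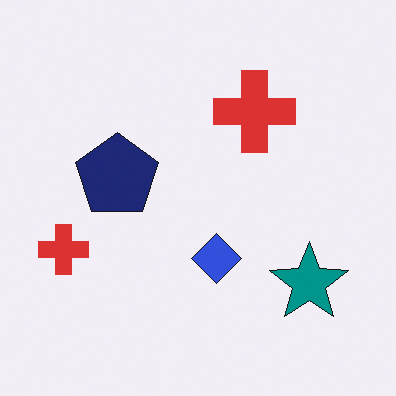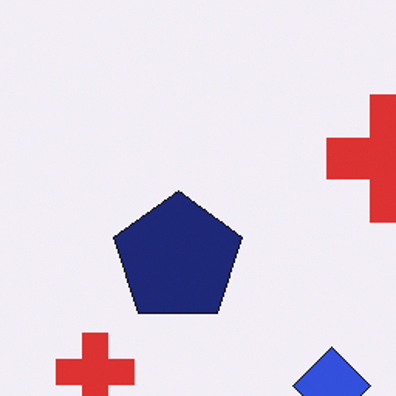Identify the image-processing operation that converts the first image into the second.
It was cropped to a modestly smaller region and rescaled.

The visible shapes are larger and the field of view is narrower; shapes near the original edges may be partly or wholly outside the frame — a crop-and-rescale.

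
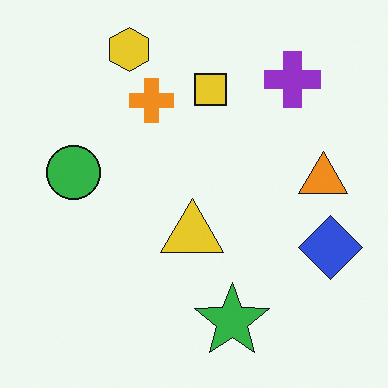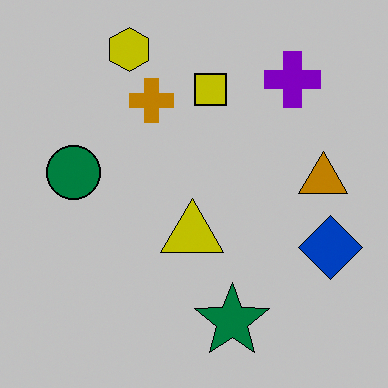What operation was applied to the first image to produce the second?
The second image is the first aggressively posterized.

Each flat color has snapped to a coarser quantized level — most visibly, the near-white background has dropped to a flat grey.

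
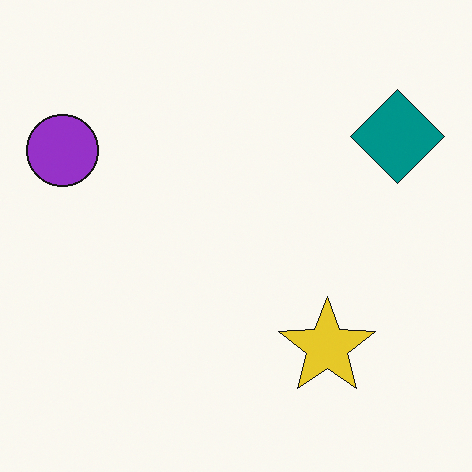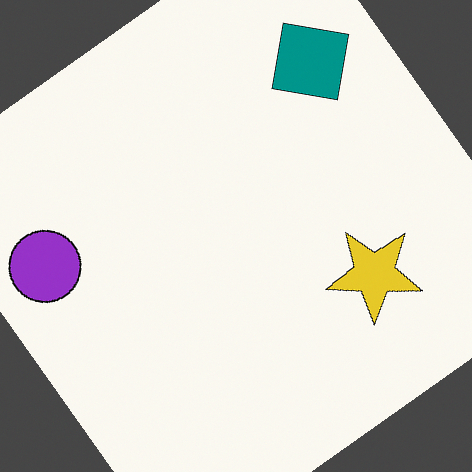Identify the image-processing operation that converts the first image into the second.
This is the original image rotated counter-clockwise by a large amount — several tens of degrees.

Every shape is tilted by the same angle and the image corners show triangular fill wedges — a whole-image rotation by a non-right angle.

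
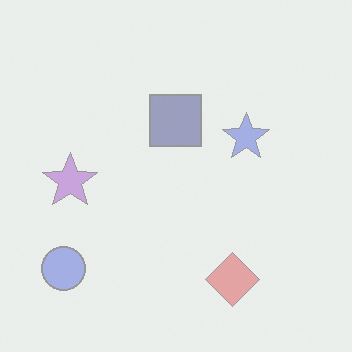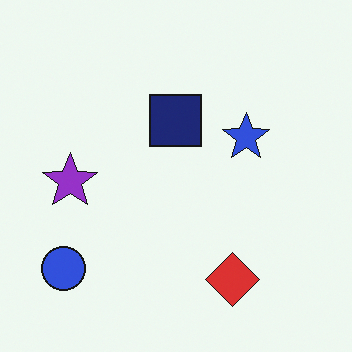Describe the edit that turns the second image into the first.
The first image is the second washed out (contrast reduced).

Tones are pushed toward mid-grey across the whole image — a global contrast change.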